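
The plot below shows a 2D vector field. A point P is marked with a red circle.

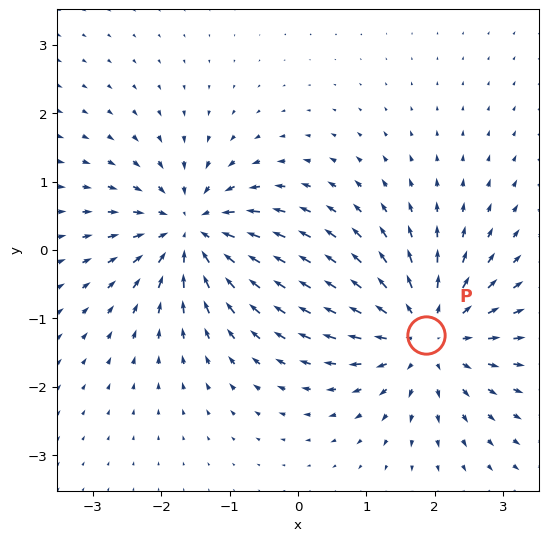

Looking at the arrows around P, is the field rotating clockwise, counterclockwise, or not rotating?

not rotating

Near P at (1.9, -1.2) the arrows show no circulation. The curl there is ≈0.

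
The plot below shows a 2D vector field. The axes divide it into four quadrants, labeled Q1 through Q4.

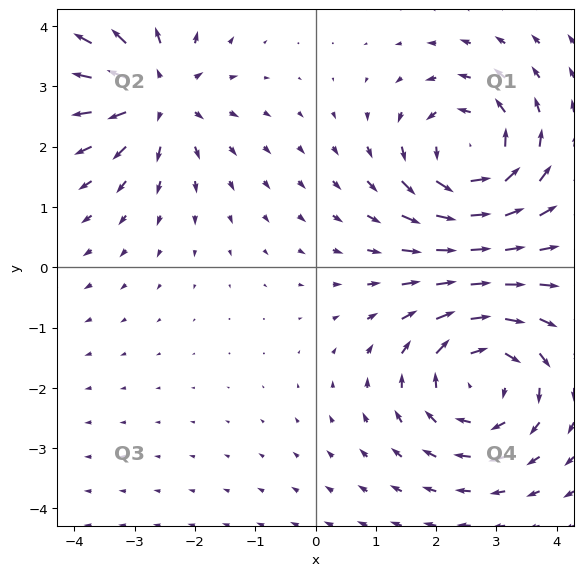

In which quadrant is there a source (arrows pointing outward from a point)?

The source sits at approximately (-2.6, 2.9), which lies in quadrant Q2. The divergence there is about +4, positive as expected for a source.

Q2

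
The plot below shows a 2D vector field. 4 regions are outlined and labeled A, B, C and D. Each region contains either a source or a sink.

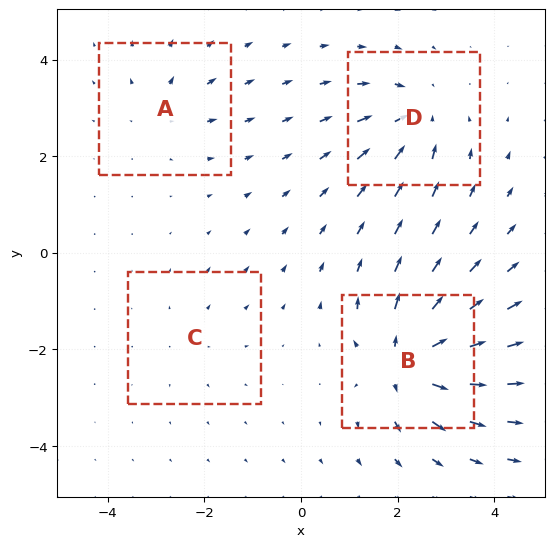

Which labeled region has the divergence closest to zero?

Divergence at each region's feature centre — A: about +4, B: about +9, C: about +2, D: about -6. Region C is closest to zero.

C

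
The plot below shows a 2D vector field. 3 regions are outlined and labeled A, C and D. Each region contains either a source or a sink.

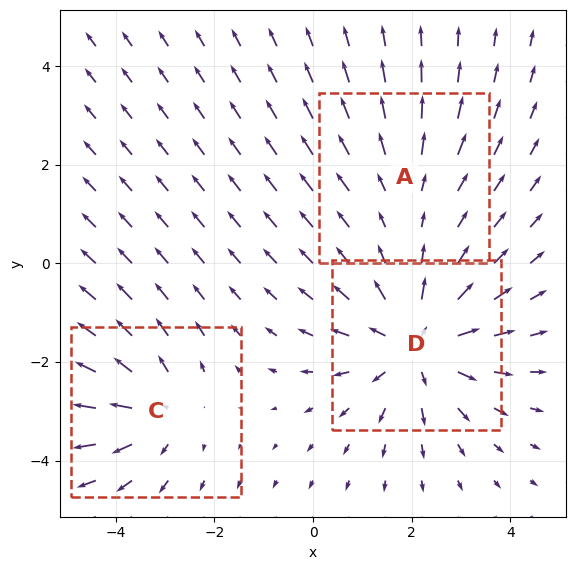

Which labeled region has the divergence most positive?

D

Divergence at each region's feature centre — A: about +2, C: about +3, D: about +4. Region D is most positive.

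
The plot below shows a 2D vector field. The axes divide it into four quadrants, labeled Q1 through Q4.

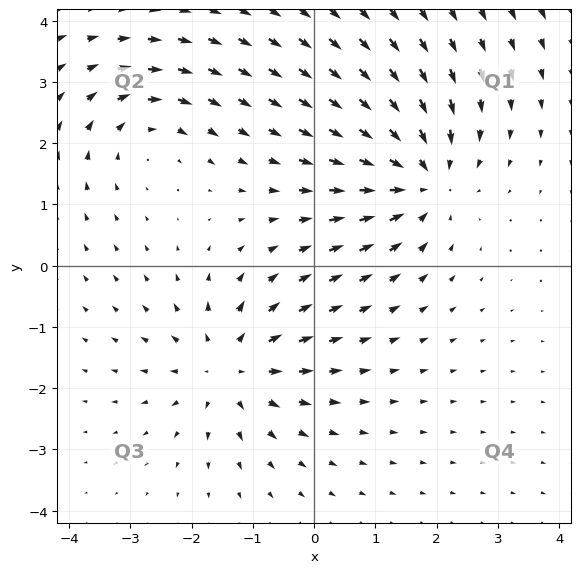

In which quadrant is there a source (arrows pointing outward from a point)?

Q3

The source sits at approximately (-1.4, -1.7), which lies in quadrant Q3. The divergence there is about +5, positive as expected for a source.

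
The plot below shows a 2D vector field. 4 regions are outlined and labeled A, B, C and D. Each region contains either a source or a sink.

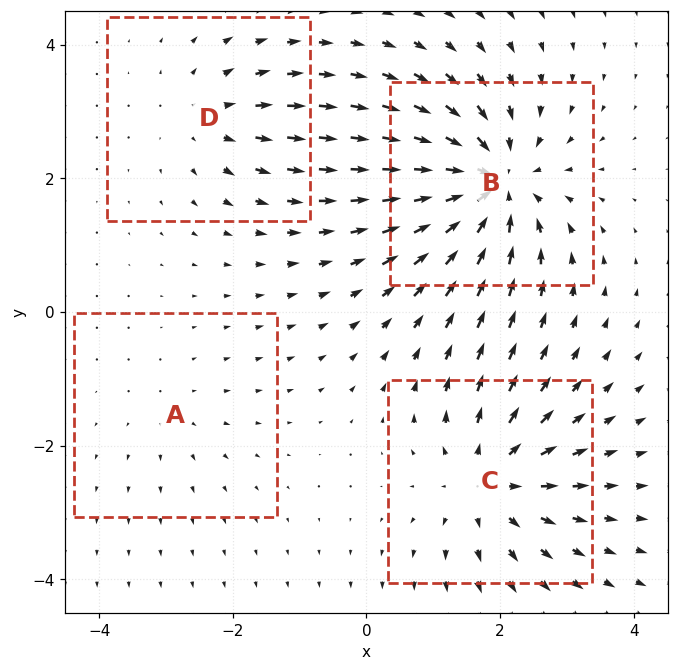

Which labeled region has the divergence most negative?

Divergence at each region's feature centre — A: about +2, B: about -8, C: about +6, D: about +4. Region B is most negative.

B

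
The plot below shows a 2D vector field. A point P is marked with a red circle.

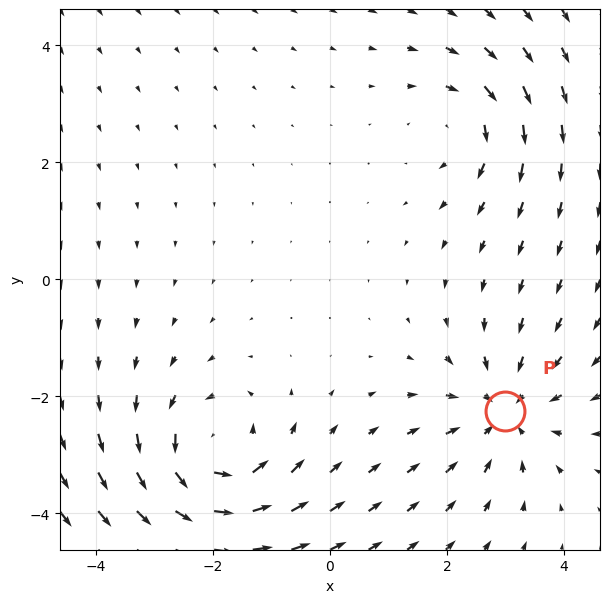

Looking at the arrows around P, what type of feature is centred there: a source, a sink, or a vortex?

At P (3.0, -2.3) the arrows converge inward. Divergence about -3, curl ≈0 — negative divergence with near-zero curl is a sink.

sink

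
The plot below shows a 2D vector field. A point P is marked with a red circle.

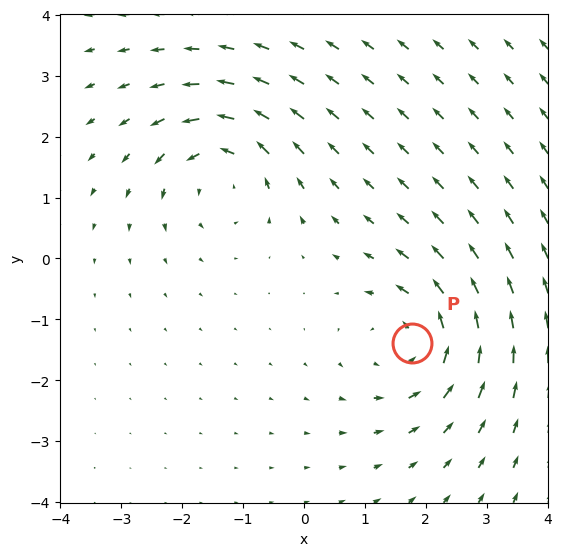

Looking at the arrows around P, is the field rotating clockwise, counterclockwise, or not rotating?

counterclockwise

Near P at (1.8, -1.4) the arrows circulate counterclockwise. The curl (z-component) there is about +5; positive curl means counterclockwise rotation.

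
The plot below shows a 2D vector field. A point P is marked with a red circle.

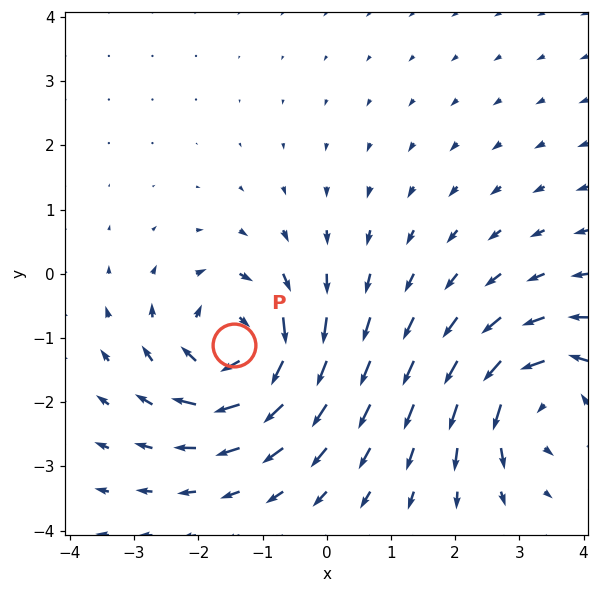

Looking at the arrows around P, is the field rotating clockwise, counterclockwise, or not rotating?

Near P at (-1.4, -1.1) the arrows circulate clockwise. The curl (z-component) there is about -4; negative curl means clockwise rotation.

clockwise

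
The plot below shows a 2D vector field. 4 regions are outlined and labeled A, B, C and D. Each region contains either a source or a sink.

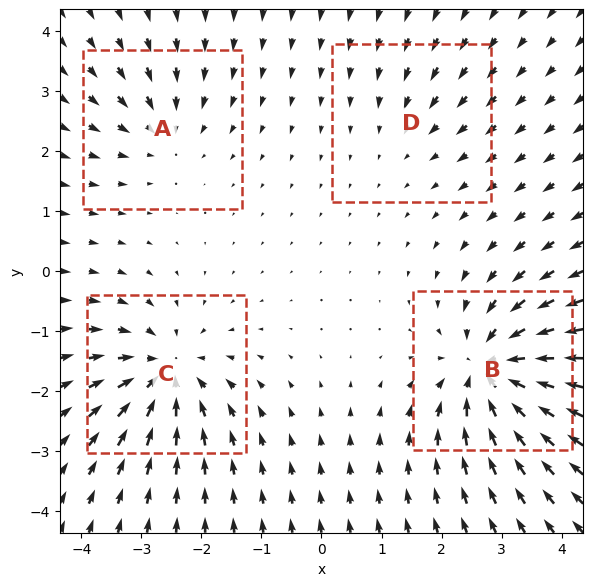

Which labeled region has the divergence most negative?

B

Divergence at each region's feature centre — A: about -4, B: about -8, C: about -6, D: about -2. Region B is most negative.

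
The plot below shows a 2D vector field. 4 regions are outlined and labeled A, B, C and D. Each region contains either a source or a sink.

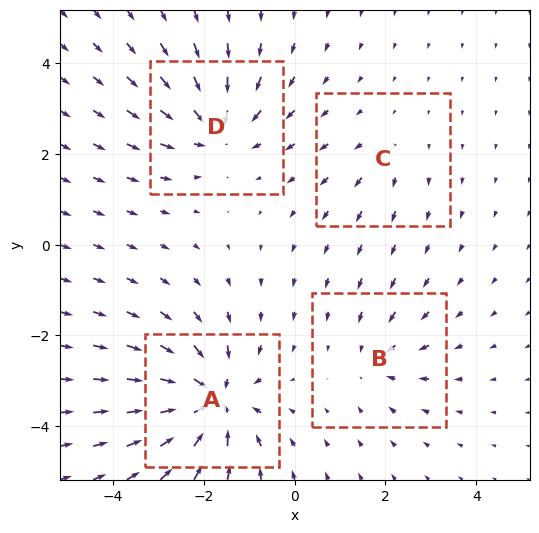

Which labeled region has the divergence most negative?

A

Divergence at each region's feature centre — A: about -8, B: about -3, C: about +2, D: about -6. Region A is most negative.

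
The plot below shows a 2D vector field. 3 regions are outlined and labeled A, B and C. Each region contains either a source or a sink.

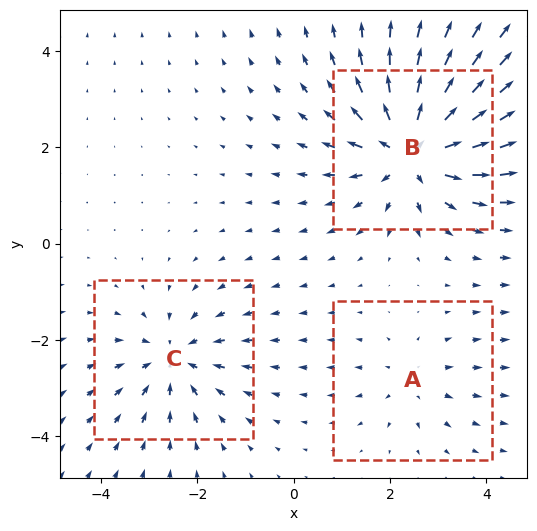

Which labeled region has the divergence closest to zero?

A

Divergence at each region's feature centre — A: about +2, B: about +6, C: about -3. Region A is closest to zero.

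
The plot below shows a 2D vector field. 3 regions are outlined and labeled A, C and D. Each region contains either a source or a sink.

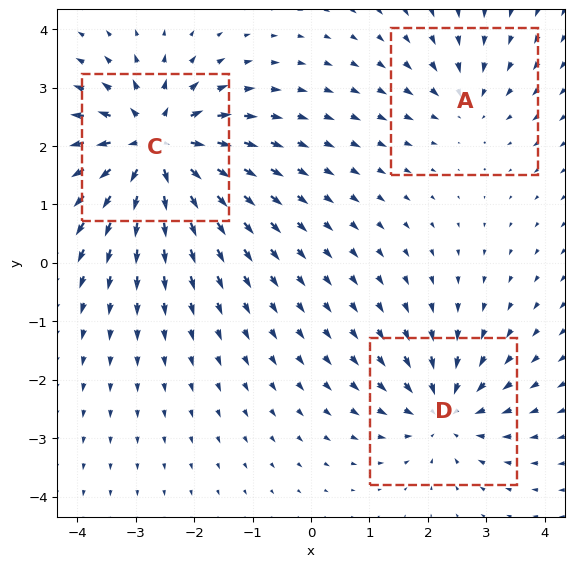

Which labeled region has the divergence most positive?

C

Divergence at each region's feature centre — A: about -2, C: about +6, D: about -4. Region C is most positive.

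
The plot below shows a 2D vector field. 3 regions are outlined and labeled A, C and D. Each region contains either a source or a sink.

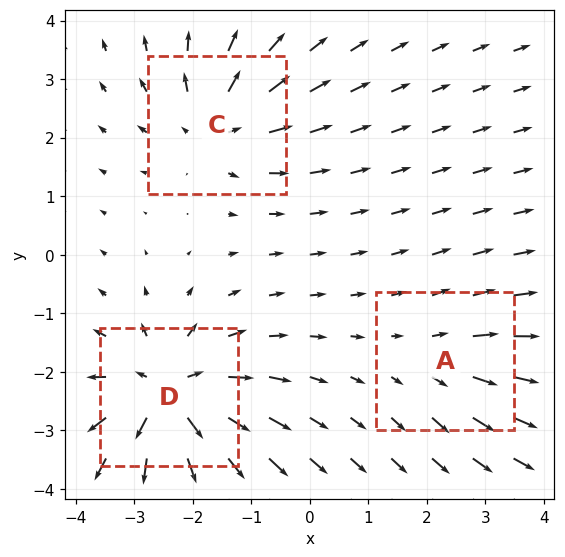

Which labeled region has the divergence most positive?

Divergence at each region's feature centre — A: about +2, C: about +3, D: about +5. Region D is most positive.

D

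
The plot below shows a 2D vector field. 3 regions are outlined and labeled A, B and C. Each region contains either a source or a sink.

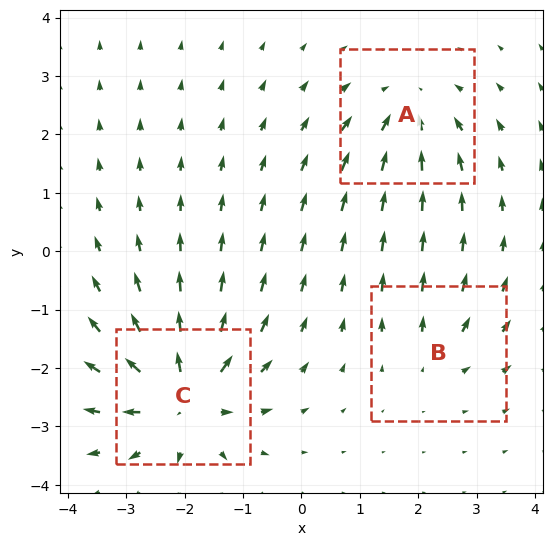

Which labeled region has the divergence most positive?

C

Divergence at each region's feature centre — A: about -4, B: about +2, C: about +6. Region C is most positive.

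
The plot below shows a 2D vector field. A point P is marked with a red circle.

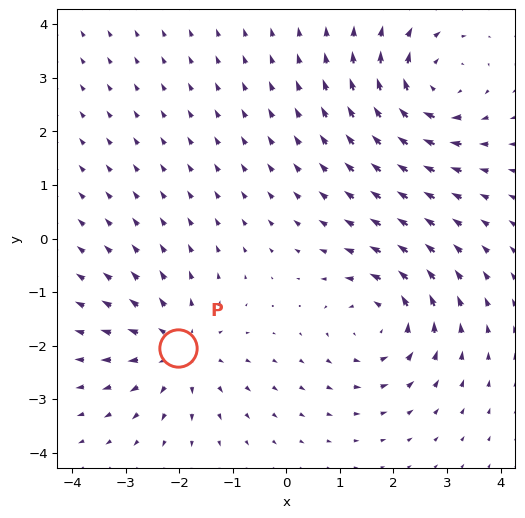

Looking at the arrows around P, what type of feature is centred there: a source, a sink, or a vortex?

source

At P (-2.0, -2.0) the arrows spread outward. Divergence about +5, curl ≈0 — positive divergence with near-zero curl is a source.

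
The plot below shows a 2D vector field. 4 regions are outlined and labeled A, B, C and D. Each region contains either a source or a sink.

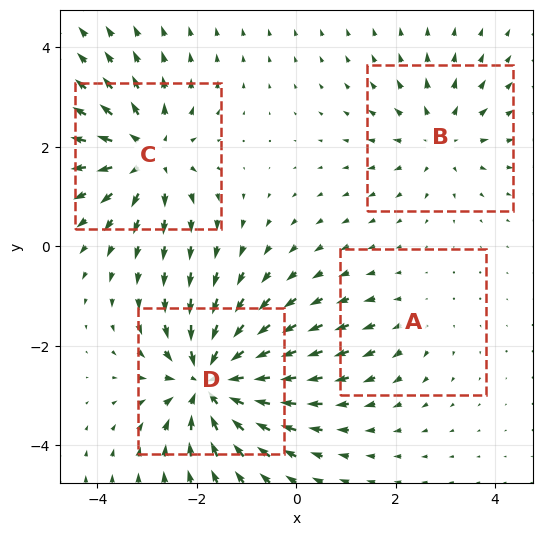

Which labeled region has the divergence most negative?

Divergence at each region's feature centre — A: about +2, B: about +4, C: about +5, D: about -7. Region D is most negative.

D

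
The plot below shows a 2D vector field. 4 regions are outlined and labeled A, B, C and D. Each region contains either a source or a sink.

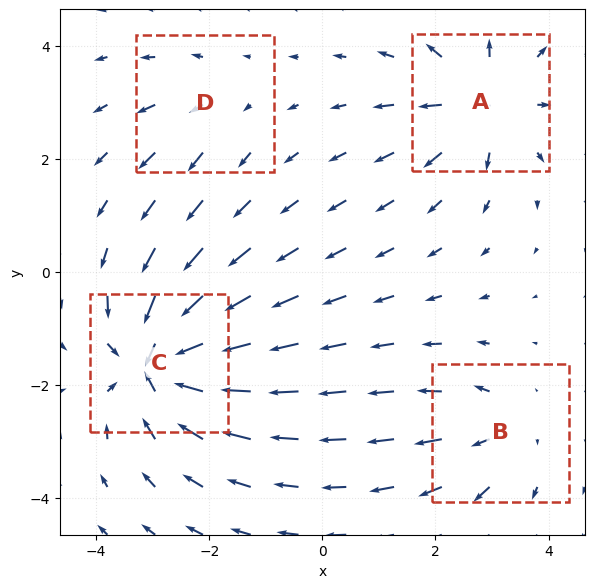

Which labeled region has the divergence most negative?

Divergence at each region's feature centre — A: about +6, B: about +4, C: about -9, D: about +2. Region C is most negative.

C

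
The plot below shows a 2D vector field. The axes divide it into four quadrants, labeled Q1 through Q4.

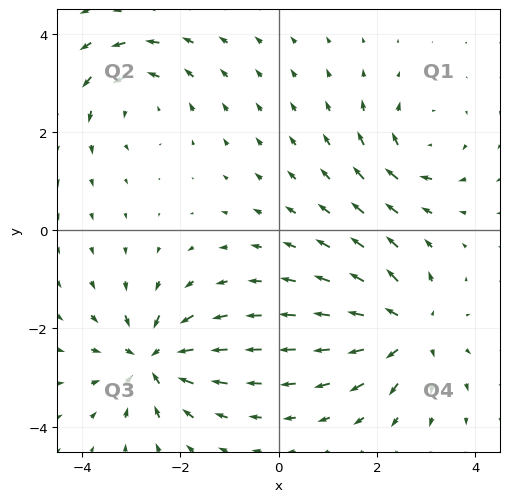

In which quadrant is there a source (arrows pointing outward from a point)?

Q4

The source sits at approximately (2.6, -2.0), which lies in quadrant Q4. The divergence there is about +6, positive as expected for a source.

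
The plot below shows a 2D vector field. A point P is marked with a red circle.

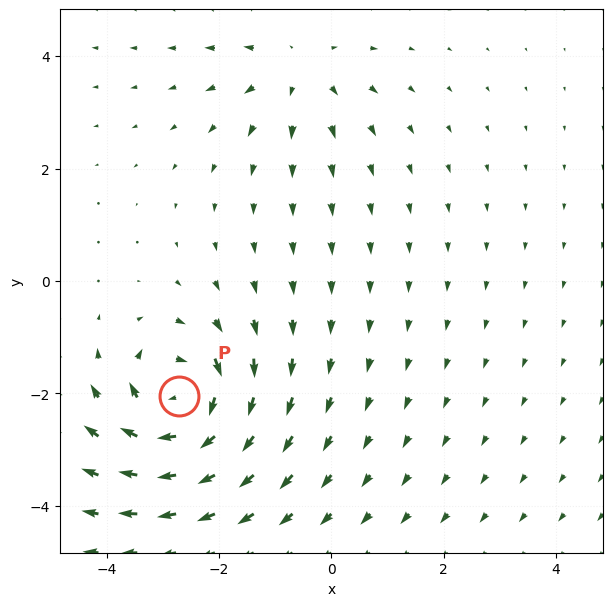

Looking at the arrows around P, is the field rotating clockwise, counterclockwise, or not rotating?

Near P at (-2.7, -2.1) the arrows circulate clockwise. The curl (z-component) there is about -7; negative curl means clockwise rotation.

clockwise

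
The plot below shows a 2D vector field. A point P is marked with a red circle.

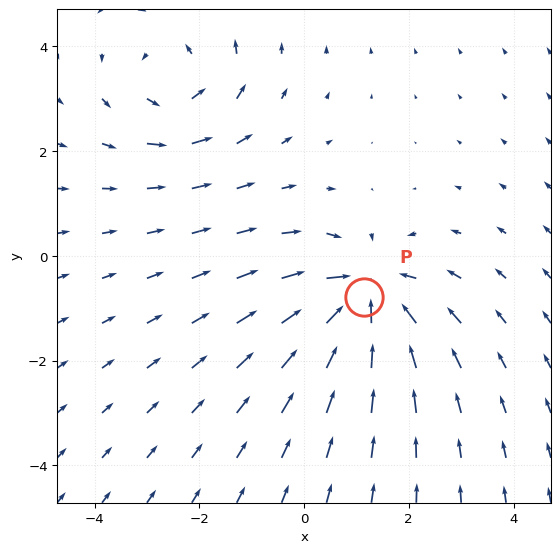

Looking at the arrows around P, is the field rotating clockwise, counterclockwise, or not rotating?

Near P at (1.2, -0.8) the arrows show no circulation. The curl there is ≈0.

not rotating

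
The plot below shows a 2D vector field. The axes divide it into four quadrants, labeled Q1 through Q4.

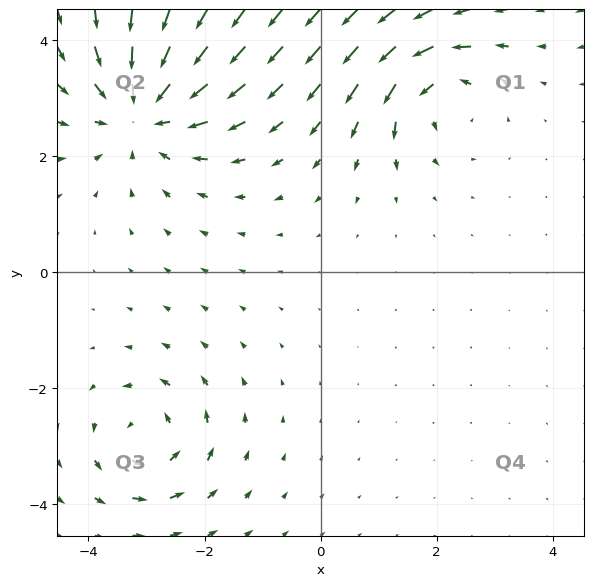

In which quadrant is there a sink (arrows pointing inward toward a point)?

Q2

The sink sits at approximately (-3.1, 2.8), which lies in quadrant Q2. The divergence there is about -4, negative as expected for a sink.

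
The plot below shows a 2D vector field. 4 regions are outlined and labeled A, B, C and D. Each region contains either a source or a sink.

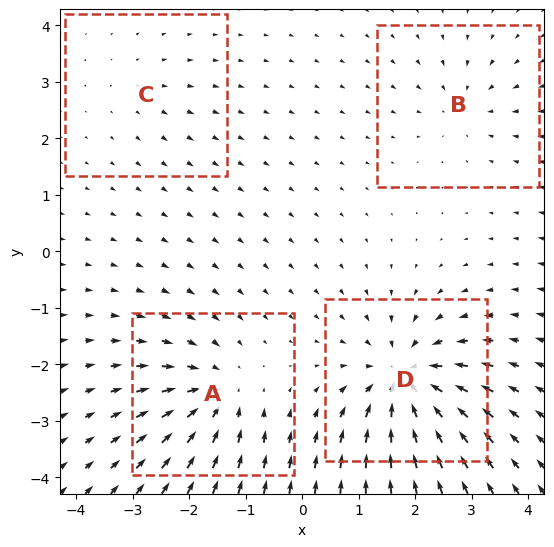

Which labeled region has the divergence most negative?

Divergence at each region's feature centre — A: about -6, B: about -4, C: about +2, D: about -9. Region D is most negative.

D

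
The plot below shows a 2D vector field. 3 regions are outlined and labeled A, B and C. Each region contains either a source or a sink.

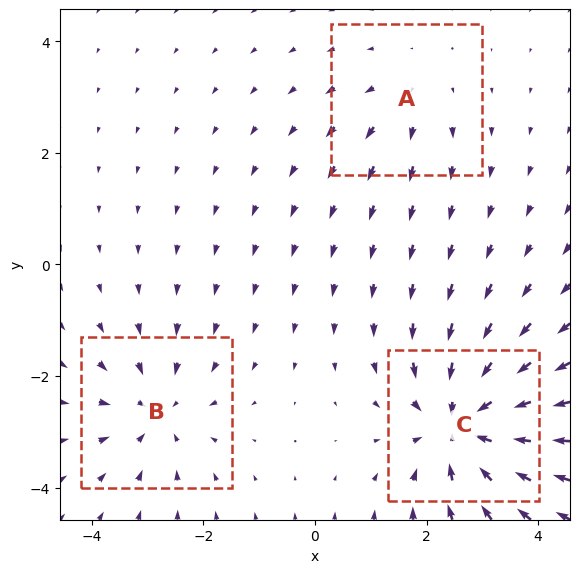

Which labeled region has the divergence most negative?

C

Divergence at each region's feature centre — A: about +2, B: about -3, C: about -5. Region C is most negative.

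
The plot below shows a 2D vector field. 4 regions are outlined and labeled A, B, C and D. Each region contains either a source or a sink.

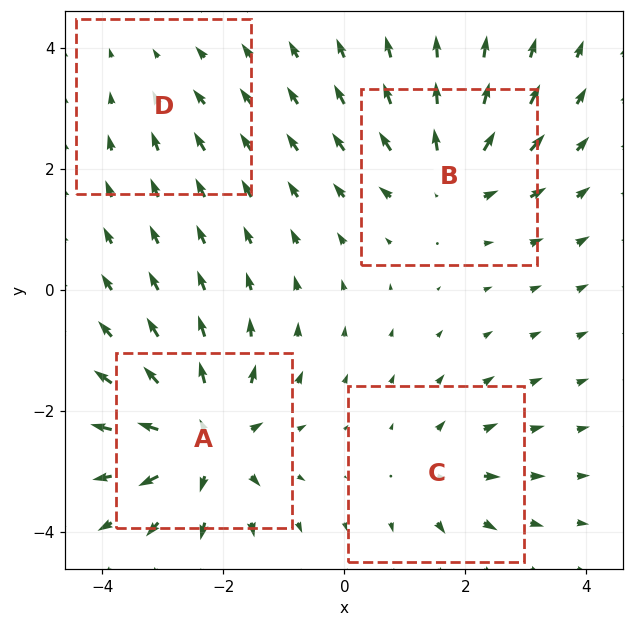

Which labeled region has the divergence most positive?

Divergence at each region's feature centre — A: about +8, B: about +6, C: about +4, D: about -2. Region A is most positive.

A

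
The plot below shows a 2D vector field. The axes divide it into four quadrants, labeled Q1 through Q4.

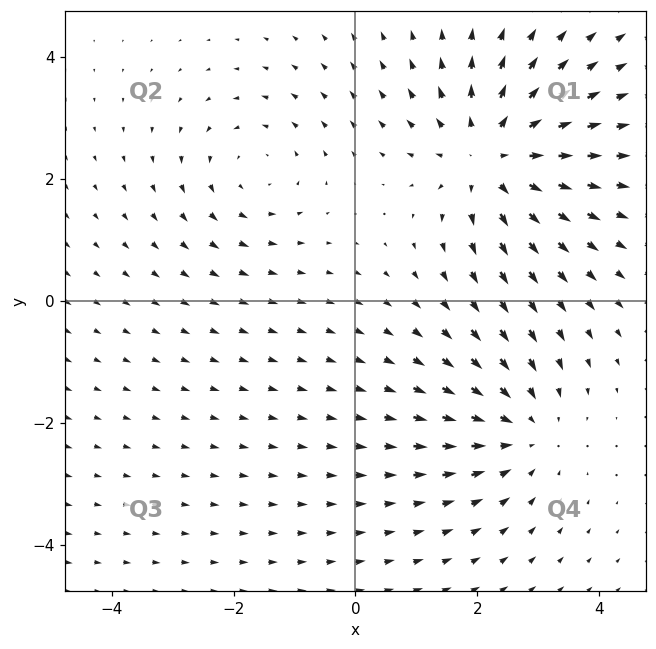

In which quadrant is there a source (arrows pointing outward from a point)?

Q1

The source sits at approximately (2.2, 2.4), which lies in quadrant Q1. The divergence there is about +4, positive as expected for a source.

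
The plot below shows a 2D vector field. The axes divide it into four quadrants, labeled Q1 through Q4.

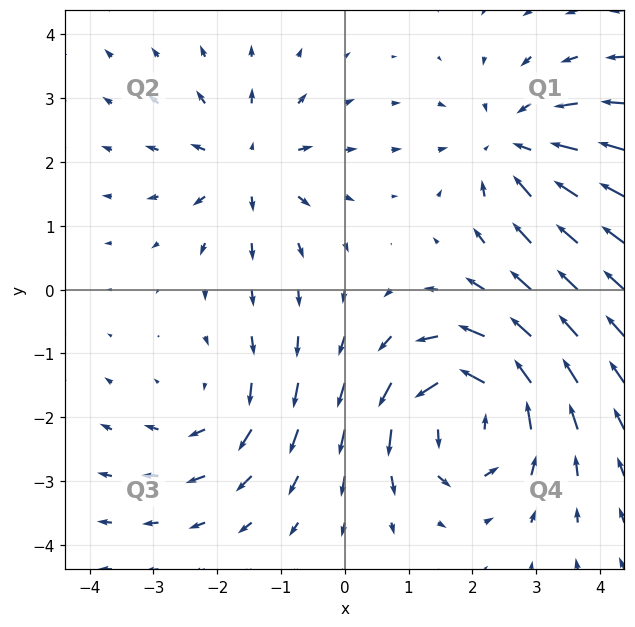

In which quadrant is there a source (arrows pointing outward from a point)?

Q2

The source sits at approximately (-1.5, 1.9), which lies in quadrant Q2. The divergence there is about +4, positive as expected for a source.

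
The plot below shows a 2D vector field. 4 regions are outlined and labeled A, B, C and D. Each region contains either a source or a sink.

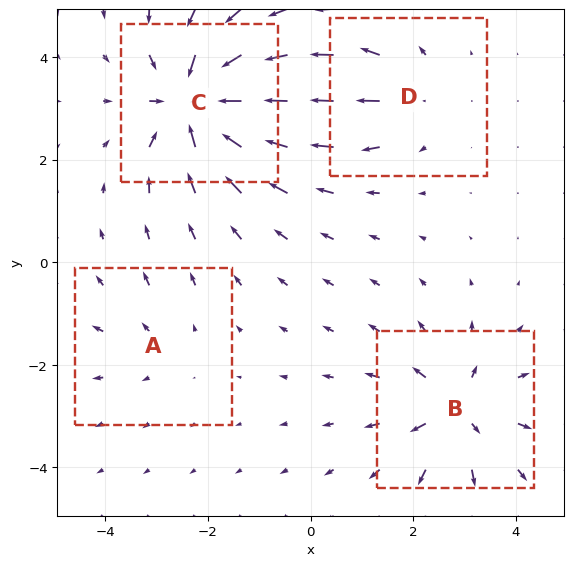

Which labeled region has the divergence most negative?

C

Divergence at each region's feature centre — A: about +2, B: about +6, C: about -8, D: about +4. Region C is most negative.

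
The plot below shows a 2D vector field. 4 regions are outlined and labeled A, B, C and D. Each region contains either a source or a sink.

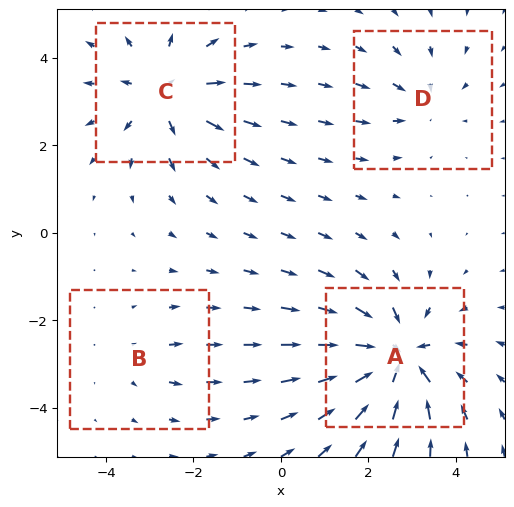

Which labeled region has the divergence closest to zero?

Divergence at each region's feature centre — A: about -7, B: about +2, C: about +5, D: about -3. Region B is closest to zero.

B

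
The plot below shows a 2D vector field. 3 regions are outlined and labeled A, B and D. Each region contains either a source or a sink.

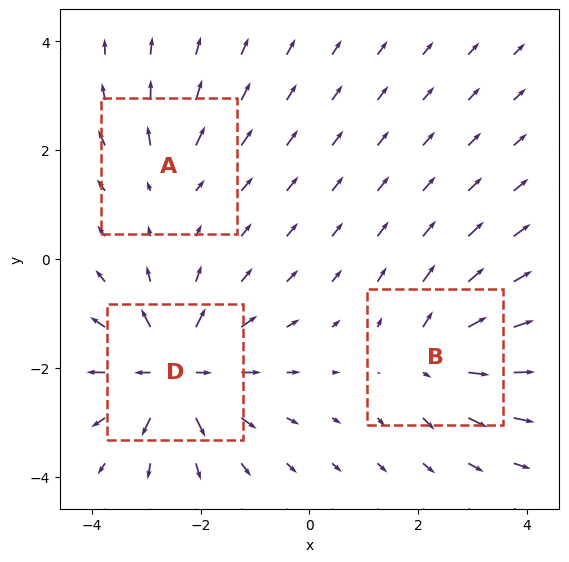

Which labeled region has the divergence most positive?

Divergence at each region's feature centre — A: about +2, B: about +4, D: about +6. Region D is most positive.

D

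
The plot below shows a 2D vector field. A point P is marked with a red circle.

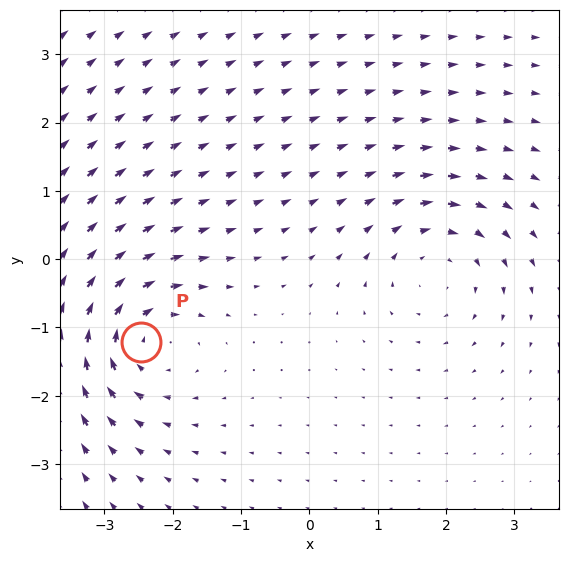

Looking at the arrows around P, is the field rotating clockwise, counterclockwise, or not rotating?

Near P at (-2.5, -1.2) the arrows circulate clockwise. The curl (z-component) there is about -5; negative curl means clockwise rotation.

clockwise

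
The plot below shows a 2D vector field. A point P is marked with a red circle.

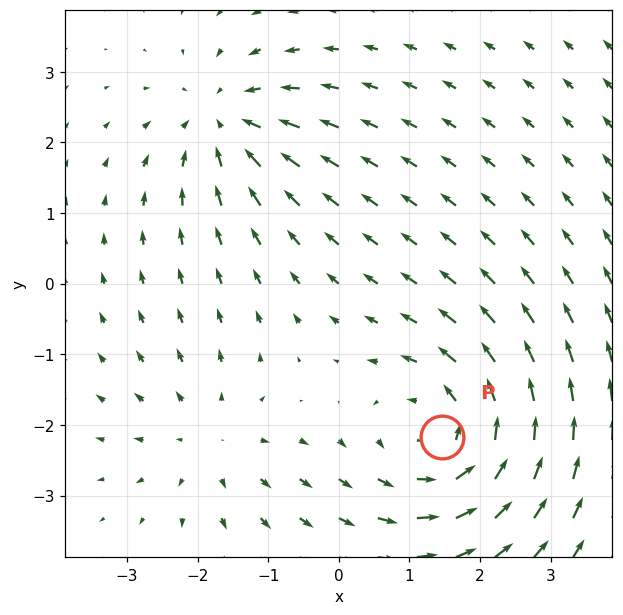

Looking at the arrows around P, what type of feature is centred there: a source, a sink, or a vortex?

vortex

At P (1.5, -2.2) the arrows circulate counterclockwise. Divergence ≈0, curl about +4 — near-zero divergence with nonzero curl is a vortex.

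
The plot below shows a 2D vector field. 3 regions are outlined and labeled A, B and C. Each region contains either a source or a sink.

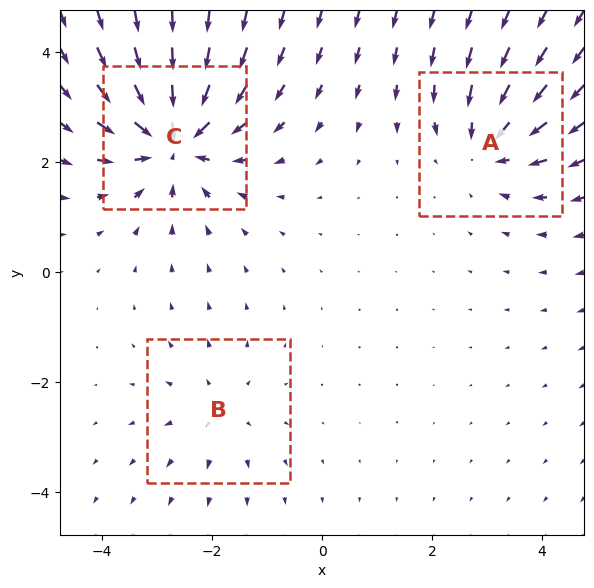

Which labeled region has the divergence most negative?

C

Divergence at each region's feature centre — A: about -3, B: about +2, C: about -5. Region C is most negative.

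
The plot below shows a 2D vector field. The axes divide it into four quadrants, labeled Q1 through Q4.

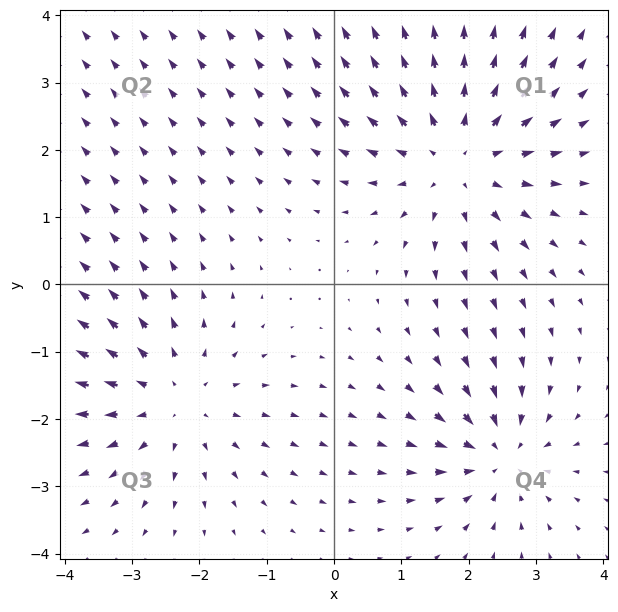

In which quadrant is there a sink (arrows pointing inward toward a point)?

Q4

The sink sits at approximately (2.5, -2.5), which lies in quadrant Q4. The divergence there is about -4, negative as expected for a sink.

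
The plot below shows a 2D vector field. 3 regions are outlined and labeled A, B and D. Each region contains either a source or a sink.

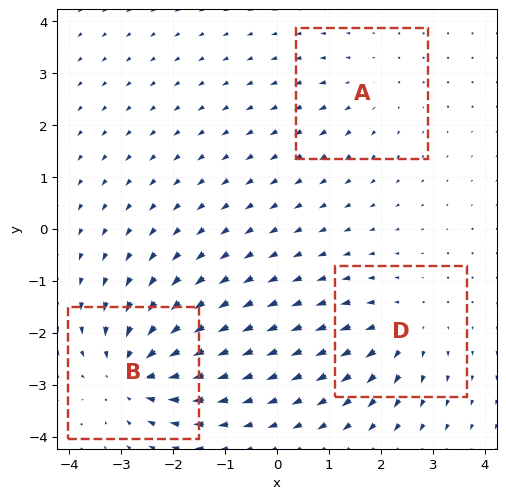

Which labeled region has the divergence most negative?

B

Divergence at each region's feature centre — A: about +2, B: about -5, D: about +3. Region B is most negative.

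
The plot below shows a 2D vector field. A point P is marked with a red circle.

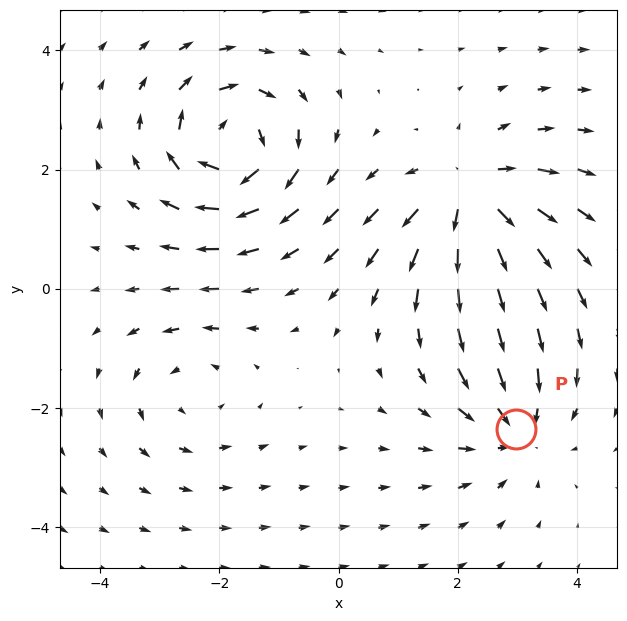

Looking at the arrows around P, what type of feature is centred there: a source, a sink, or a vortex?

At P (3.0, -2.4) the arrows converge inward. Divergence about -3, curl ≈0 — negative divergence with near-zero curl is a sink.

sink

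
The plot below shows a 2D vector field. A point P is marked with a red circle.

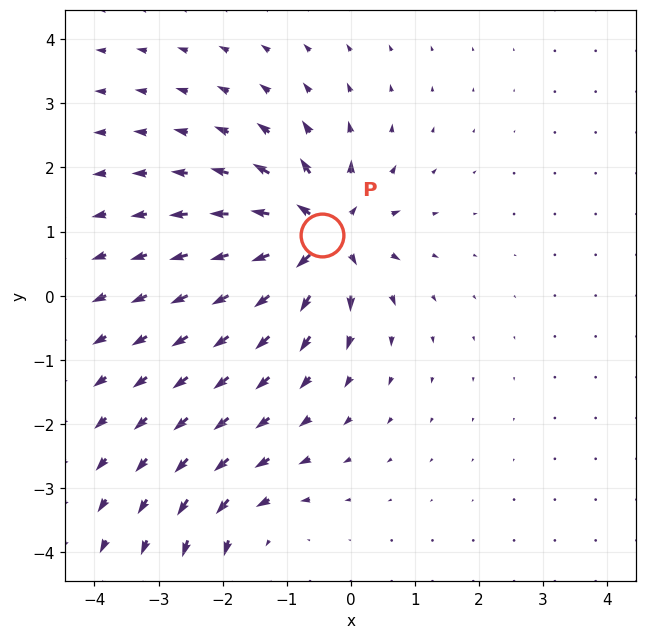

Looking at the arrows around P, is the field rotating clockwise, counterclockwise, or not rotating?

Near P at (-0.5, 1.0) the arrows show no circulation. The curl there is ≈0.

not rotating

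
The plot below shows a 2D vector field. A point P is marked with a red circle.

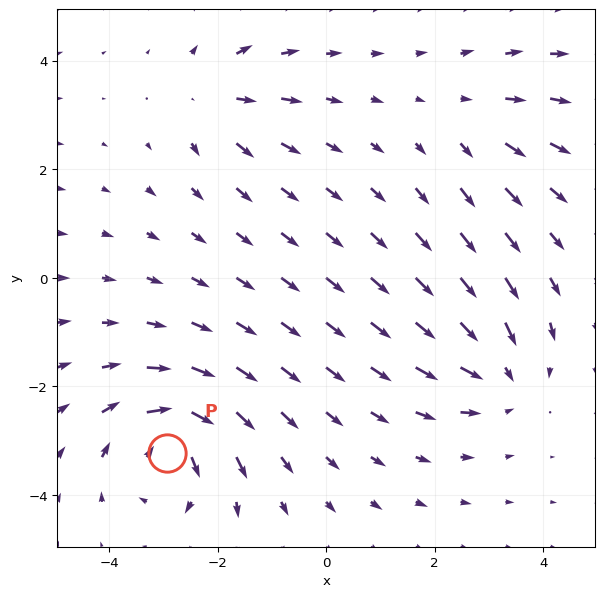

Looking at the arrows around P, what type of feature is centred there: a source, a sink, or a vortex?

vortex

At P (-2.9, -3.2) the arrows circulate clockwise. Divergence ≈0, curl about -7 — near-zero divergence with nonzero curl is a vortex.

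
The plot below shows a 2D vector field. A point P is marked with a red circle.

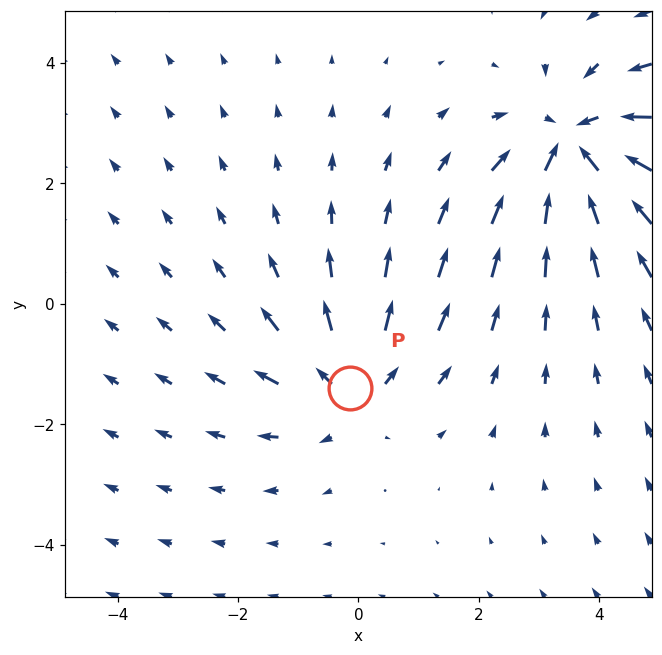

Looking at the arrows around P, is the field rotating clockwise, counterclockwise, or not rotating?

not rotating

Near P at (-0.1, -1.4) the arrows show no circulation. The curl there is ≈0.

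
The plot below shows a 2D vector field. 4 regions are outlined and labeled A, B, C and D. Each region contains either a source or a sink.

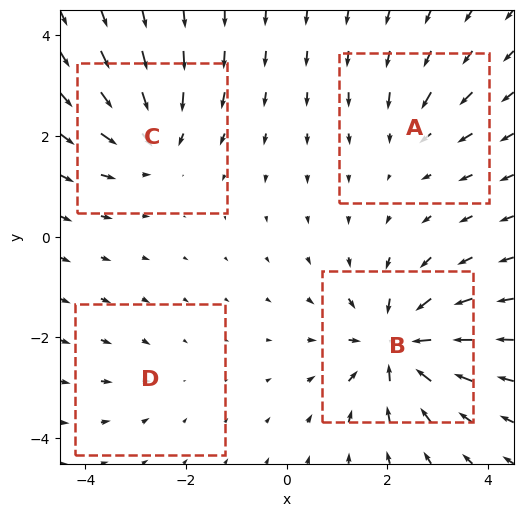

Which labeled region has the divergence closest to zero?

Divergence at each region's feature centre — A: about -3, B: about -8, C: about -5, D: about -2. Region D is closest to zero.

D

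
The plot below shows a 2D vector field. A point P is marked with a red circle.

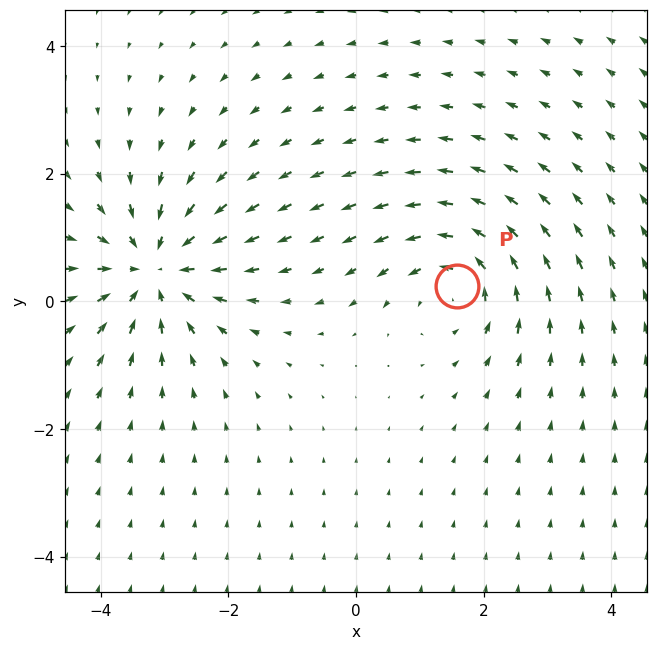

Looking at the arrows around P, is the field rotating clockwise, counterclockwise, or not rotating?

Near P at (1.6, 0.2) the arrows circulate counterclockwise. The curl (z-component) there is about +4; positive curl means counterclockwise rotation.

counterclockwise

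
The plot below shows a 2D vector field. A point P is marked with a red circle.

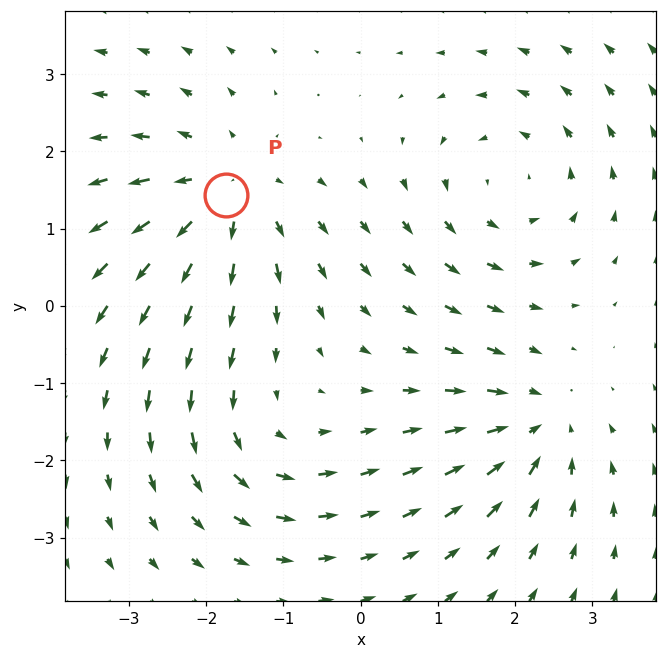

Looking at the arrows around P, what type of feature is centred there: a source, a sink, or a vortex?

source

At P (-1.7, 1.4) the arrows spread outward. Divergence about +4, curl ≈0 — positive divergence with near-zero curl is a source.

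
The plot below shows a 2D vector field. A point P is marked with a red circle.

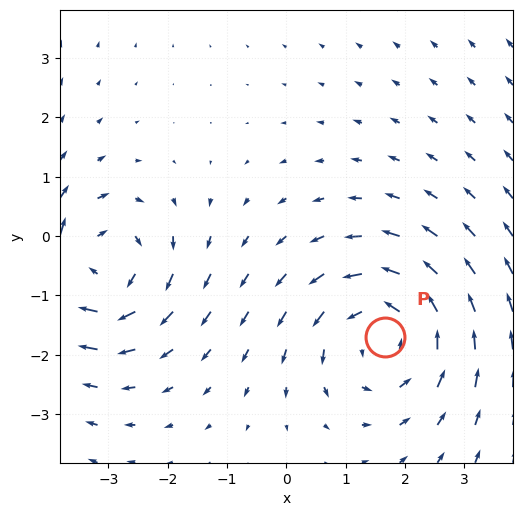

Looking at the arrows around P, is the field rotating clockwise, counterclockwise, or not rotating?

Near P at (1.7, -1.7) the arrows circulate counterclockwise. The curl (z-component) there is about +3; positive curl means counterclockwise rotation.

counterclockwise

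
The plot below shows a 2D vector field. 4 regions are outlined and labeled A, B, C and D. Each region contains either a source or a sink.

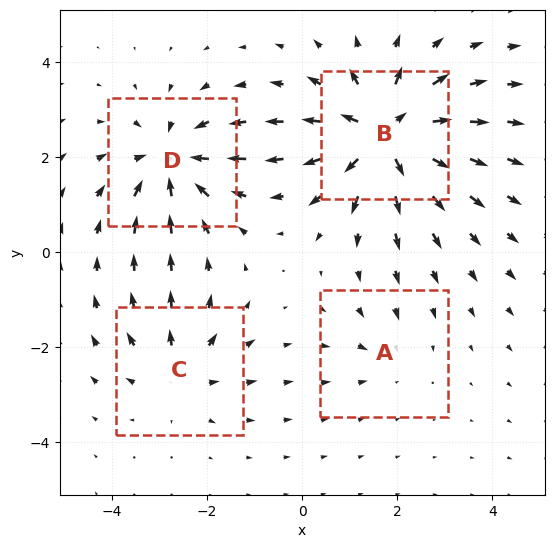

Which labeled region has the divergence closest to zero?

A

Divergence at each region's feature centre — A: about -2, B: about +8, C: about +4, D: about -6. Region A is closest to zero.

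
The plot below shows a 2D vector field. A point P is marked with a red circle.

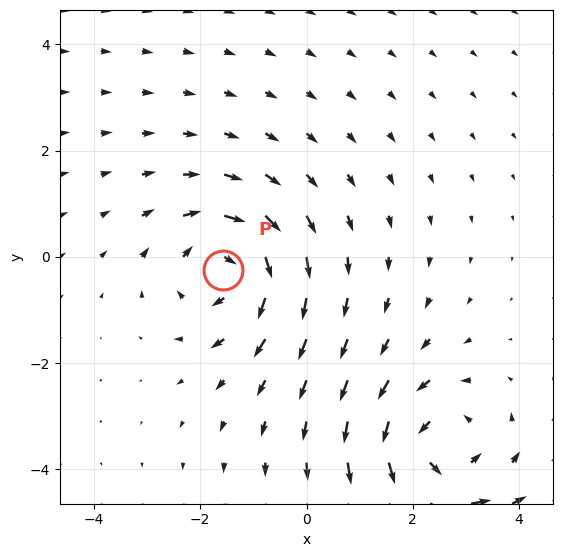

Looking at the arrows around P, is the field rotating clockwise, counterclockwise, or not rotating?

Near P at (-1.6, -0.2) the arrows circulate clockwise. The curl (z-component) there is about -5; negative curl means clockwise rotation.

clockwise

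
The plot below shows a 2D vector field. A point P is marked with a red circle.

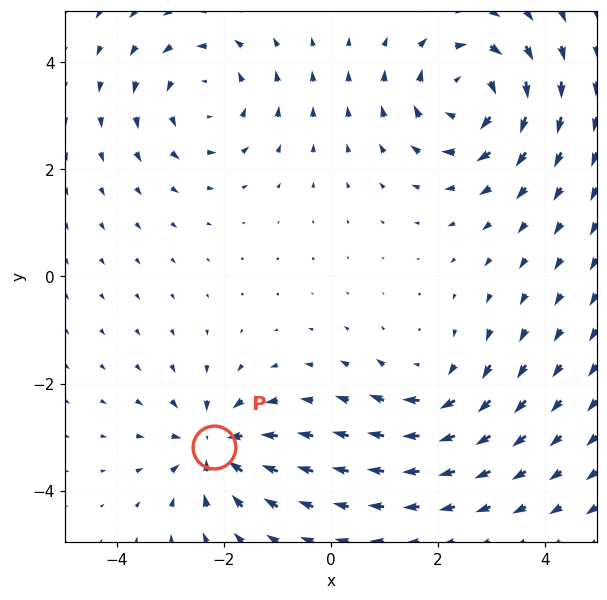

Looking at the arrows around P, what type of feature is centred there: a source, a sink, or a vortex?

At P (-2.2, -3.2) the arrows converge inward. Divergence about -5, curl ≈0 — negative divergence with near-zero curl is a sink.

sink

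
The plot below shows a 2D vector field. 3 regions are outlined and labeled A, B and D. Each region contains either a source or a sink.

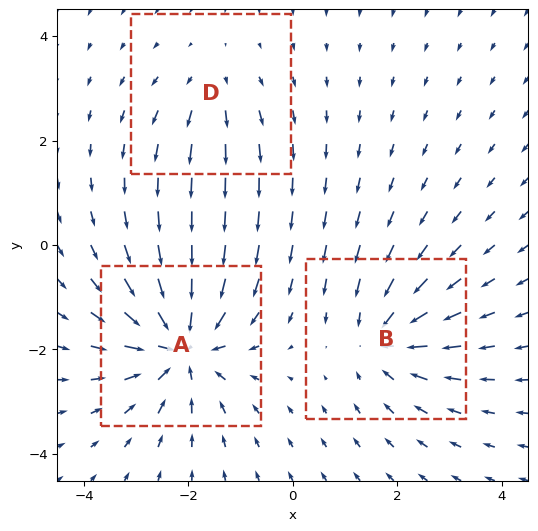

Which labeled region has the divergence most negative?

Divergence at each region's feature centre — A: about -5, B: about -3, D: about +2. Region A is most negative.

A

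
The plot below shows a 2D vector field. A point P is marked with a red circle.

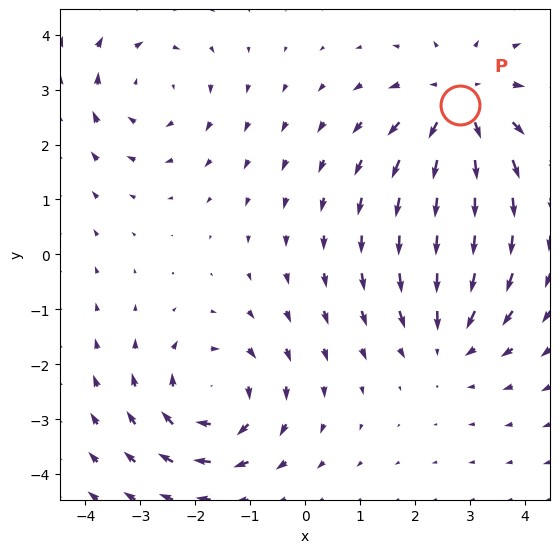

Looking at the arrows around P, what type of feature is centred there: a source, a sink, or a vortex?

source

At P (2.8, 2.7) the arrows spread outward. Divergence about +4, curl ≈0 — positive divergence with near-zero curl is a source.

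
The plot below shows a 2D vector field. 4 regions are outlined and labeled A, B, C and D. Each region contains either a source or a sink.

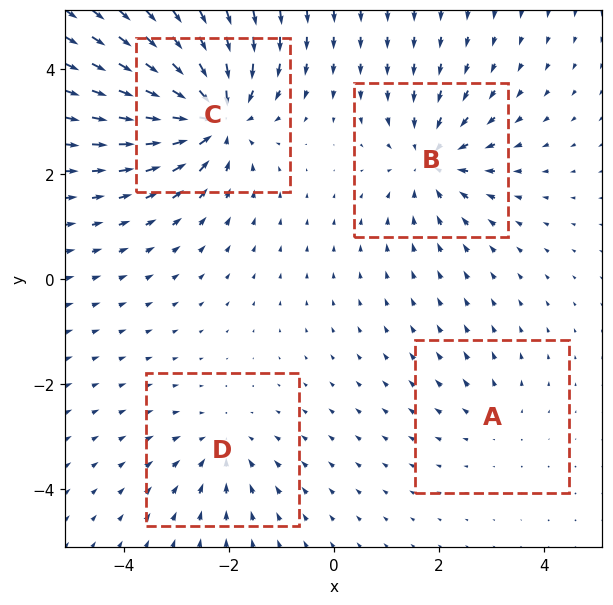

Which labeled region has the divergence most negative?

Divergence at each region's feature centre — A: about +2, B: about -5, C: about -8, D: about -4. Region C is most negative.

C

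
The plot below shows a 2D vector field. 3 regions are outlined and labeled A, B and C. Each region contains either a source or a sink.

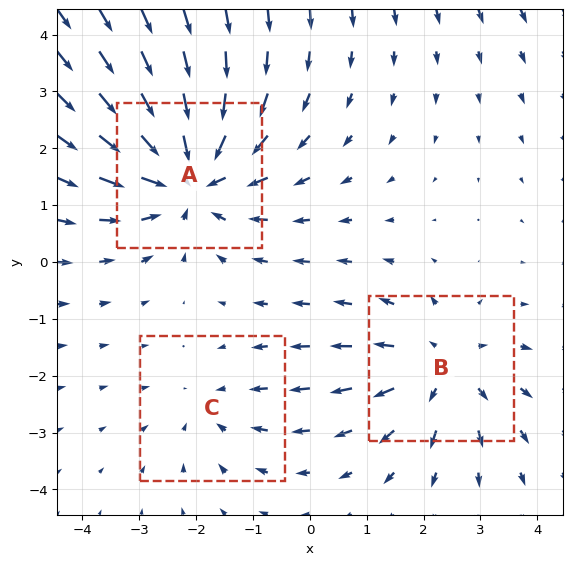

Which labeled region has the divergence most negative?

A

Divergence at each region's feature centre — A: about -4, B: about +3, C: about -2. Region A is most negative.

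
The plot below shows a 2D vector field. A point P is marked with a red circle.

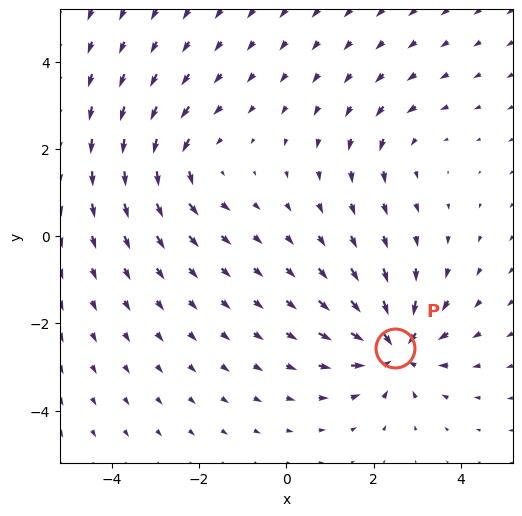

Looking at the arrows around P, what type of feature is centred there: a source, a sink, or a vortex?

sink

At P (2.5, -2.6) the arrows converge inward. Divergence about -6, curl ≈0 — negative divergence with near-zero curl is a sink.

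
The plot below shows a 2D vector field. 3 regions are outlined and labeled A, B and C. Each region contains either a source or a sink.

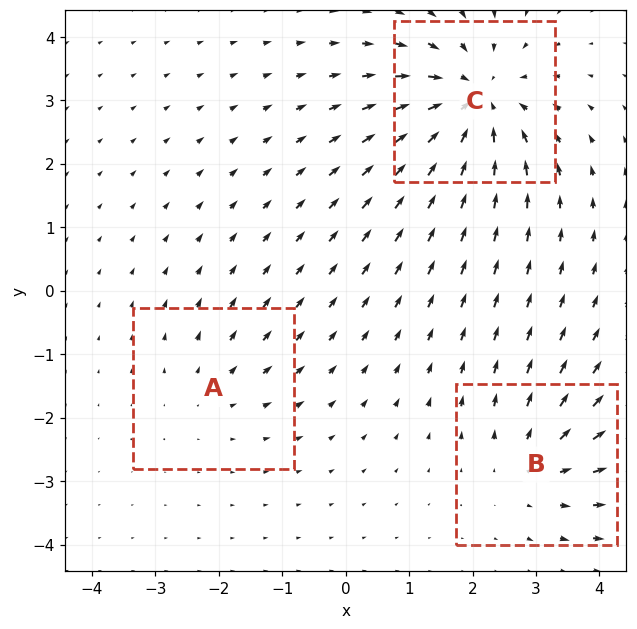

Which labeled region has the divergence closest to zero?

A

Divergence at each region's feature centre — A: about +2, B: about +3, C: about -5. Region A is closest to zero.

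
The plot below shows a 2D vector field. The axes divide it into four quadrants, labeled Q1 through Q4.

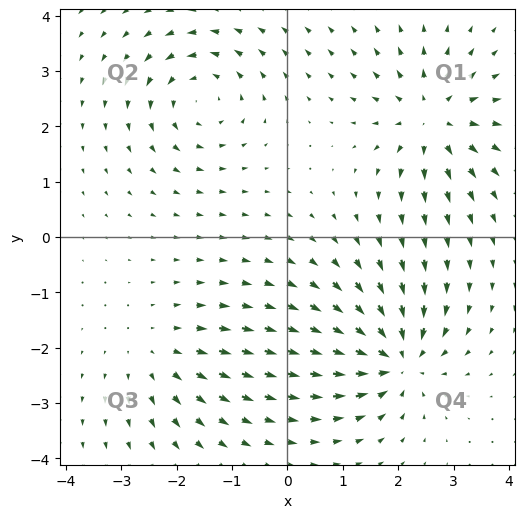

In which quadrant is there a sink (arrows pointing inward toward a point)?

Q4

The sink sits at approximately (2.0, -2.2), which lies in quadrant Q4. The divergence there is about -7, negative as expected for a sink.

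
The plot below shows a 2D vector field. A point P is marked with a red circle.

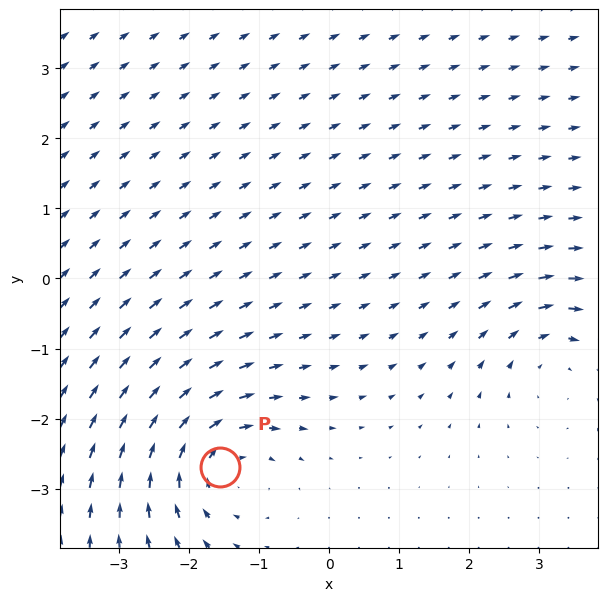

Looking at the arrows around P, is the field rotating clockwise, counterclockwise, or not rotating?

Near P at (-1.6, -2.7) the arrows circulate clockwise. The curl (z-component) there is about -4; negative curl means clockwise rotation.

clockwise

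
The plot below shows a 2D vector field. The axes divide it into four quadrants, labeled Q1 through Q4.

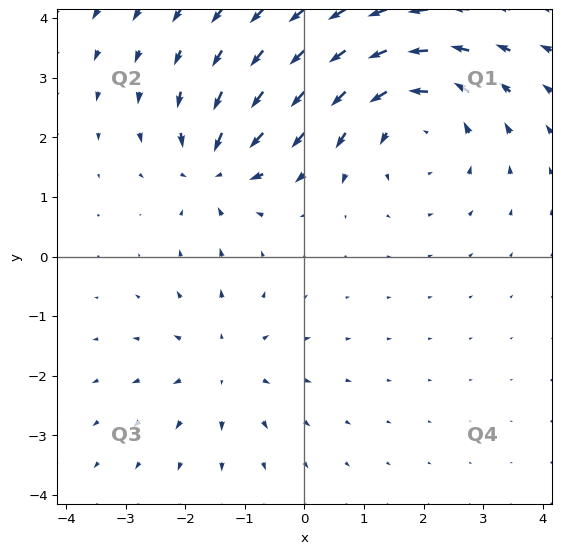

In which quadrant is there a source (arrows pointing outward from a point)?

Q3

The source sits at approximately (-1.4, -1.8), which lies in quadrant Q3. The divergence there is about +3, positive as expected for a source.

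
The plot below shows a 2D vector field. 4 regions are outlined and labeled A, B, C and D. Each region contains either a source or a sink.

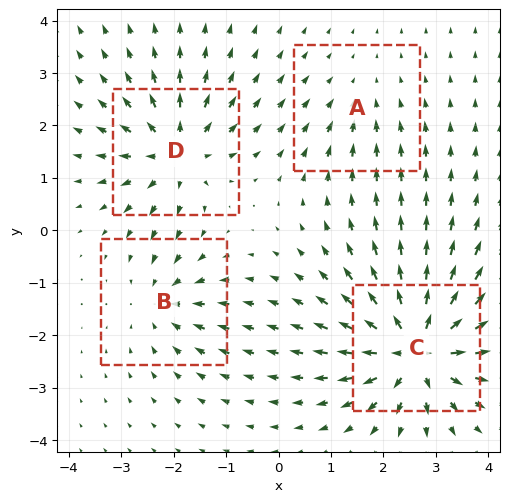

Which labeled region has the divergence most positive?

Divergence at each region's feature centre — A: about -2, B: about -4, C: about +9, D: about +6. Region C is most positive.

C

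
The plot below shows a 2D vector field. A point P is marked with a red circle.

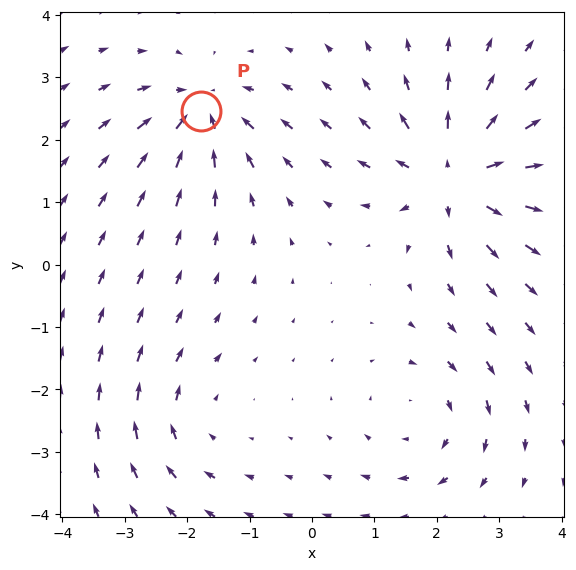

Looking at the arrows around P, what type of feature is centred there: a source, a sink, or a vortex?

At P (-1.8, 2.5) the arrows converge inward. Divergence about -5, curl ≈0 — negative divergence with near-zero curl is a sink.

sink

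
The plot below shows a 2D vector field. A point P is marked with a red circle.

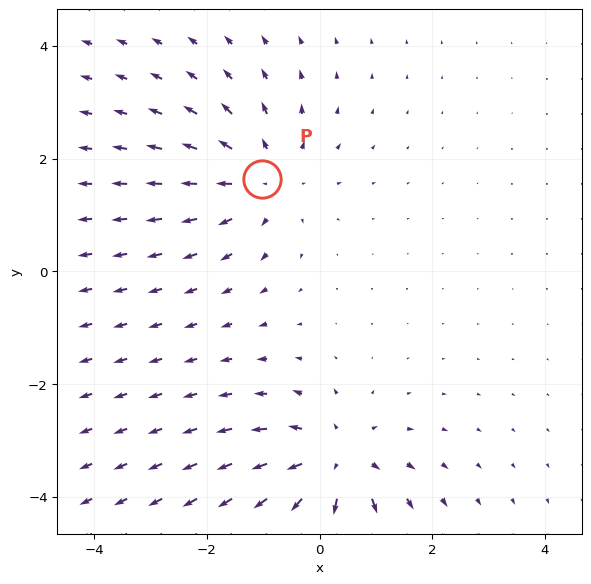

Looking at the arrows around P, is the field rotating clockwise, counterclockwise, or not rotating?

not rotating

Near P at (-1.0, 1.6) the arrows show no circulation. The curl there is ≈0.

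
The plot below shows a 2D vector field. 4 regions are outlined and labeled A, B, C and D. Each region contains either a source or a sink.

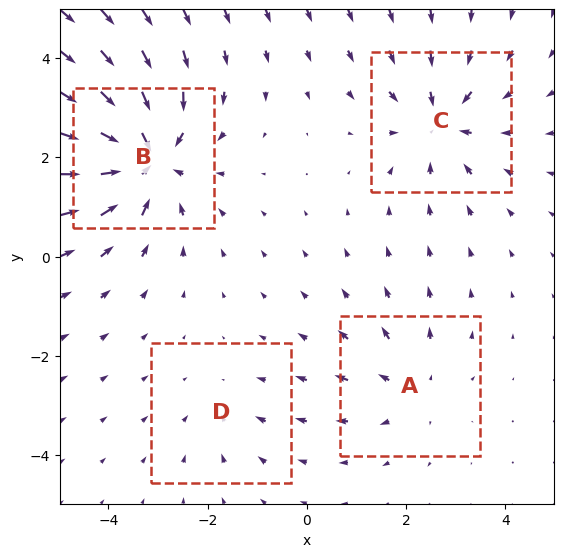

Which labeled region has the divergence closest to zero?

Divergence at each region's feature centre — A: about +3, B: about -7, C: about -4, D: about -2. Region D is closest to zero.

D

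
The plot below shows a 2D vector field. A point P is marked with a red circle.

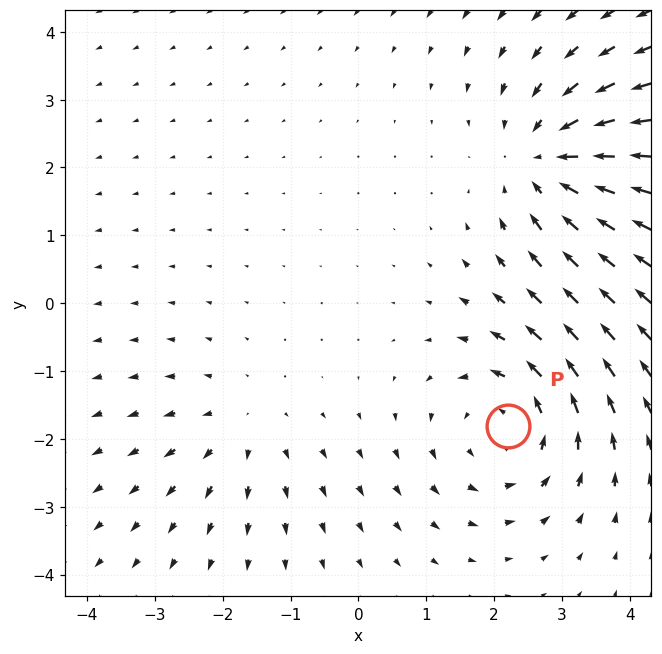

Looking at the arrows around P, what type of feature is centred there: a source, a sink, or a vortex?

At P (2.2, -1.8) the arrows circulate counterclockwise. Divergence ≈0, curl about +4 — near-zero divergence with nonzero curl is a vortex.

vortex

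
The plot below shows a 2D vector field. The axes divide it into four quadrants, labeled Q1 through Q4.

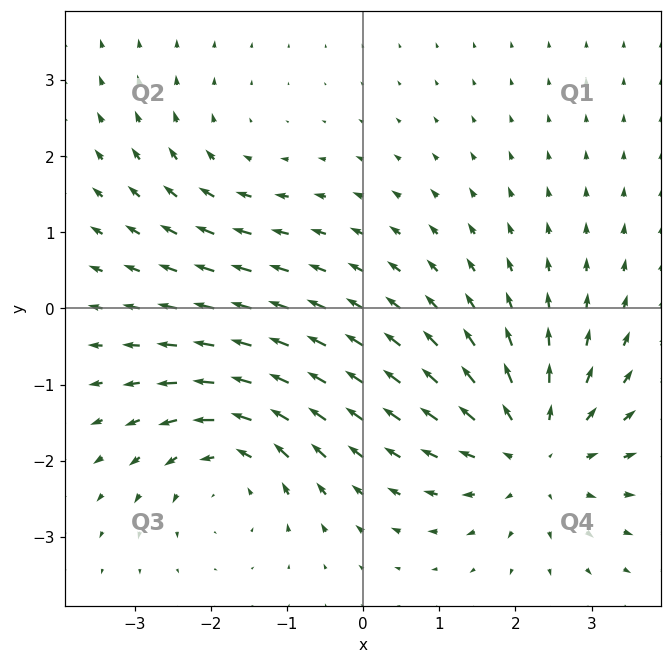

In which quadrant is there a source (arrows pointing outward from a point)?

The source sits at approximately (2.3, -1.9), which lies in quadrant Q4. The divergence there is about +4, positive as expected for a source.

Q4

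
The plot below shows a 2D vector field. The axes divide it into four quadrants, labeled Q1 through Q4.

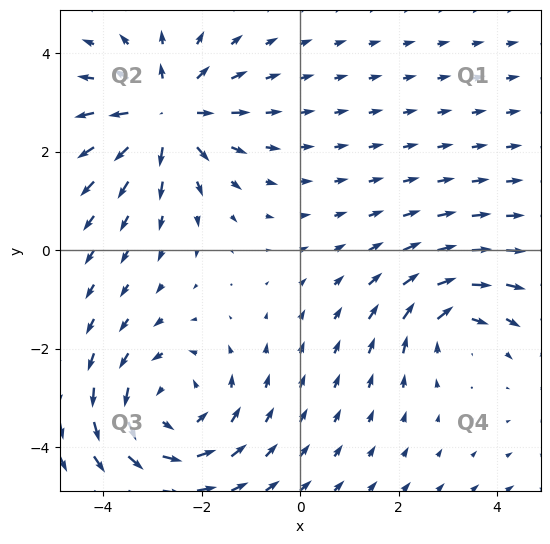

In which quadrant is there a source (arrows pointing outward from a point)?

Q2

The source sits at approximately (-2.7, 2.8), which lies in quadrant Q2. The divergence there is about +4, positive as expected for a source.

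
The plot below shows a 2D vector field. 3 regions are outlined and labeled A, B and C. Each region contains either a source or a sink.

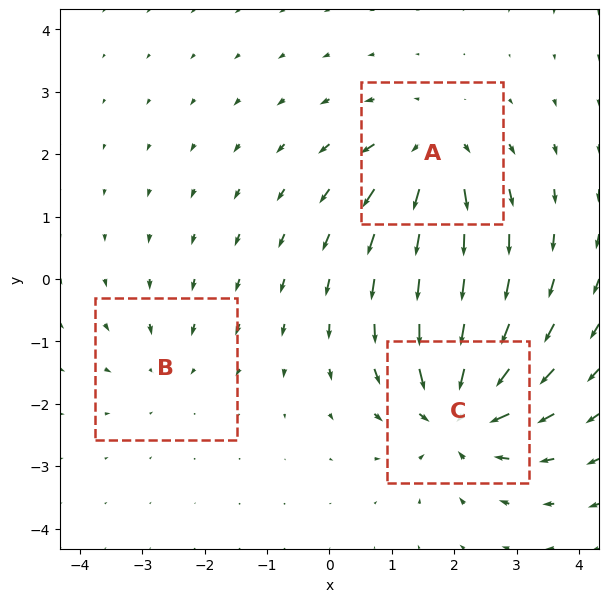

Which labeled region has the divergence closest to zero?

Divergence at each region's feature centre — A: about +4, B: about -2, C: about -6. Region B is closest to zero.

B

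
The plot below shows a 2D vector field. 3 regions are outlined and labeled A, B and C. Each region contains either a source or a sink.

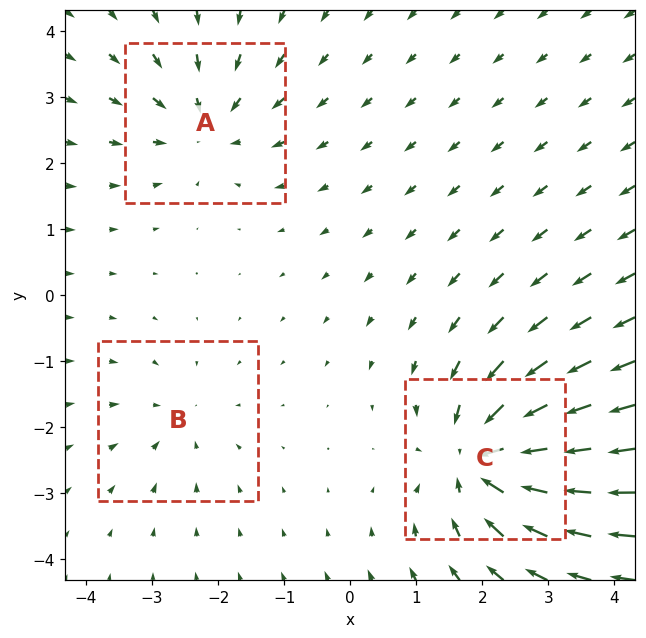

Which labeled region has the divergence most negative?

C

Divergence at each region's feature centre — A: about -3, B: about -2, C: about -6. Region C is most negative.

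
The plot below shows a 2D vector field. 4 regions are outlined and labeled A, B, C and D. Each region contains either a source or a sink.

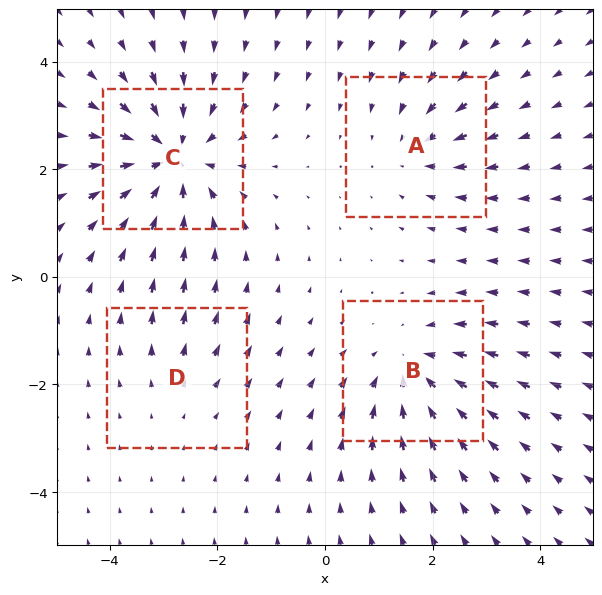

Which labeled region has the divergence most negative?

C

Divergence at each region's feature centre — A: about -3, B: about -4, C: about -6, D: about +2. Region C is most negative.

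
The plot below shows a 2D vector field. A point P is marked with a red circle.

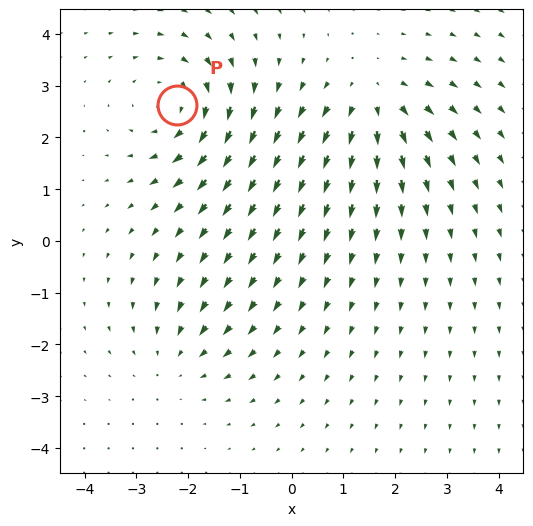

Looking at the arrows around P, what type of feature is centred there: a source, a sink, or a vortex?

vortex

At P (-2.2, 2.6) the arrows circulate clockwise. Divergence ≈0, curl about -4 — near-zero divergence with nonzero curl is a vortex.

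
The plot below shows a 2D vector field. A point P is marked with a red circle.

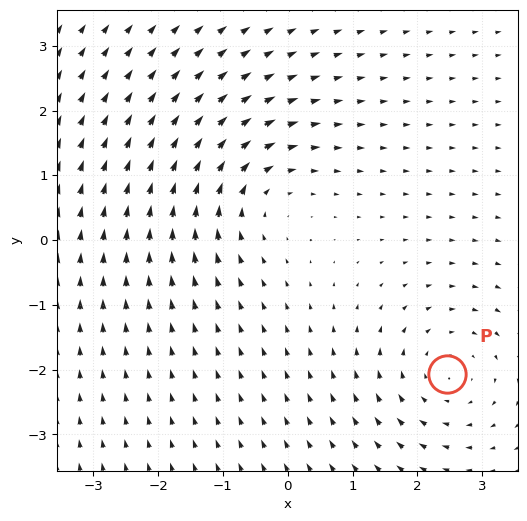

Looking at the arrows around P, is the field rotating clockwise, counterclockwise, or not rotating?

Near P at (2.5, -2.1) the arrows circulate clockwise. The curl (z-component) there is about -3; negative curl means clockwise rotation.

clockwise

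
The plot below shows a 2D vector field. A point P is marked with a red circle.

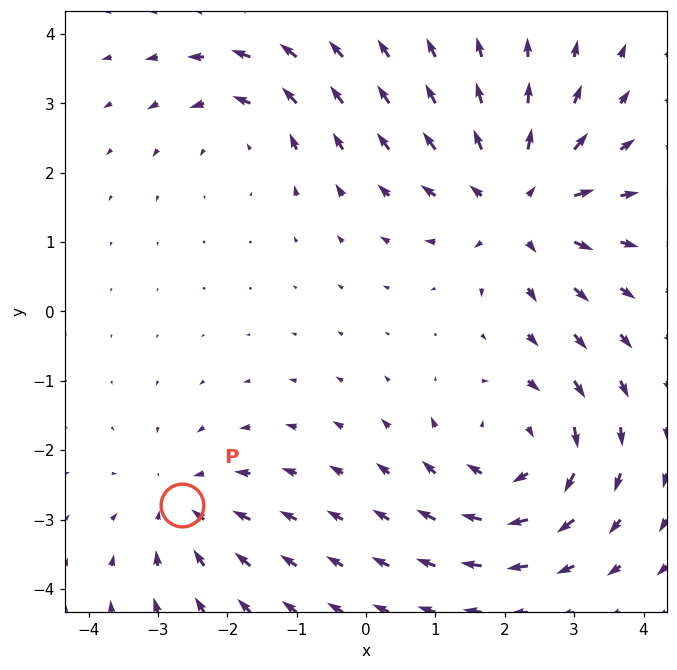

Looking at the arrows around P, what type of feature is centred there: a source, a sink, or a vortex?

At P (-2.7, -2.8) the arrows converge inward. Divergence about -3, curl ≈0 — negative divergence with near-zero curl is a sink.

sink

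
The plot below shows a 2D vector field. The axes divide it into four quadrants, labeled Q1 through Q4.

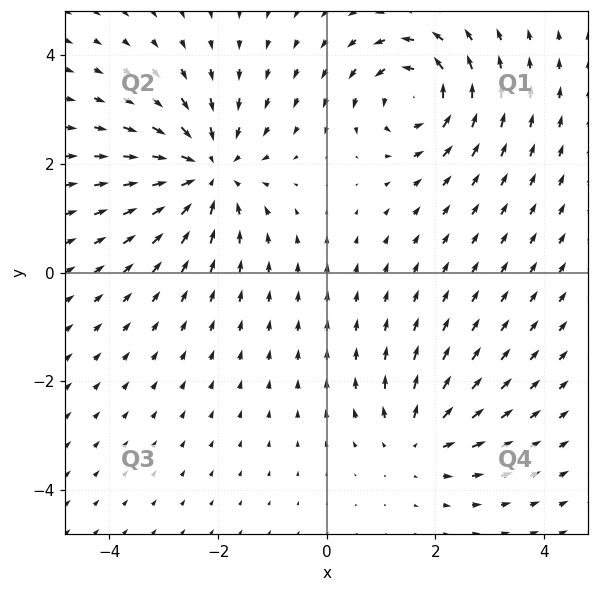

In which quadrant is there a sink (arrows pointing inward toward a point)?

Q2

The sink sits at approximately (-2.2, 1.9), which lies in quadrant Q2. The divergence there is about -5, negative as expected for a sink.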